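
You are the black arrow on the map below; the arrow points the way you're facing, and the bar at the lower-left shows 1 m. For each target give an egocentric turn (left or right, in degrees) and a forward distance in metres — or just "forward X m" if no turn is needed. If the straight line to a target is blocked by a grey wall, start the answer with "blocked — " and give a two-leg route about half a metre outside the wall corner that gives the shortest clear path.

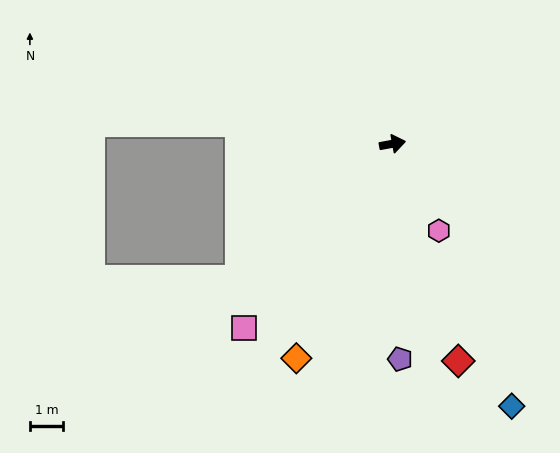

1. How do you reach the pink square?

turn right 139°, forward 7.0 m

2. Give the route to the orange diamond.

turn right 124°, forward 7.0 m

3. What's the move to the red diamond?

turn right 83°, forward 6.8 m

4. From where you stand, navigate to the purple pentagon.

turn right 98°, forward 6.4 m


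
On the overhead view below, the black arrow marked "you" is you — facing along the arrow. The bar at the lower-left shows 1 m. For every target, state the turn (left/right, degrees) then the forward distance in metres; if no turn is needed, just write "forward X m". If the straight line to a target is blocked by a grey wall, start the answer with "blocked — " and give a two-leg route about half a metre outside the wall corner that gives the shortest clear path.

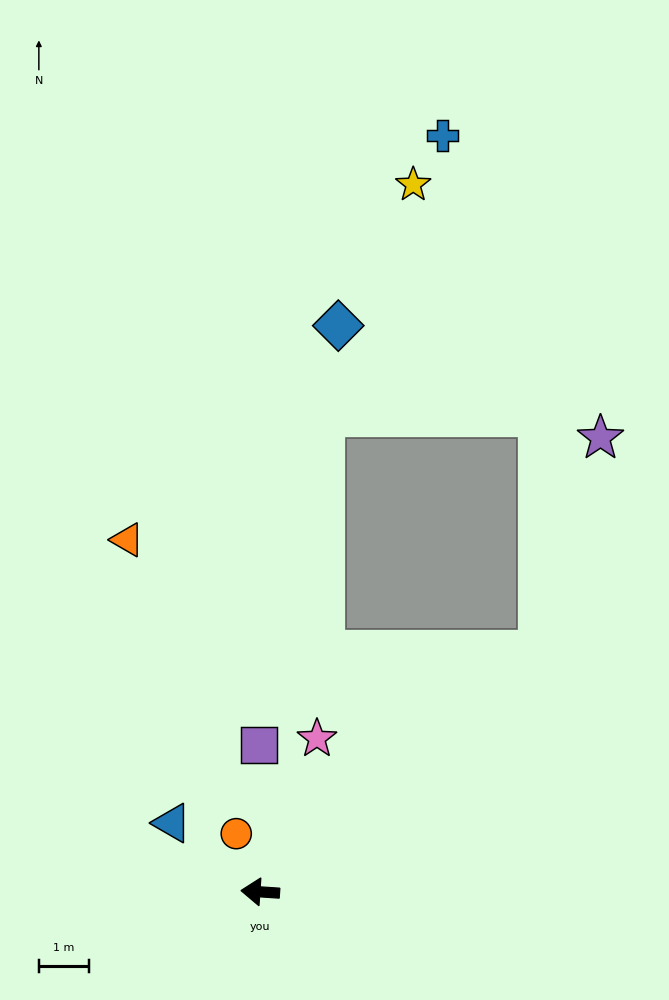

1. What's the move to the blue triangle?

turn right 34°, forward 2.2 m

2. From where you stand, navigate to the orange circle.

turn right 64°, forward 1.3 m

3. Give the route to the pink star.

turn right 106°, forward 3.3 m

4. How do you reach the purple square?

turn right 86°, forward 3.0 m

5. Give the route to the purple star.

blocked — turn right 135°, forward 7.4 m, then turn left 33°, forward 4.4 m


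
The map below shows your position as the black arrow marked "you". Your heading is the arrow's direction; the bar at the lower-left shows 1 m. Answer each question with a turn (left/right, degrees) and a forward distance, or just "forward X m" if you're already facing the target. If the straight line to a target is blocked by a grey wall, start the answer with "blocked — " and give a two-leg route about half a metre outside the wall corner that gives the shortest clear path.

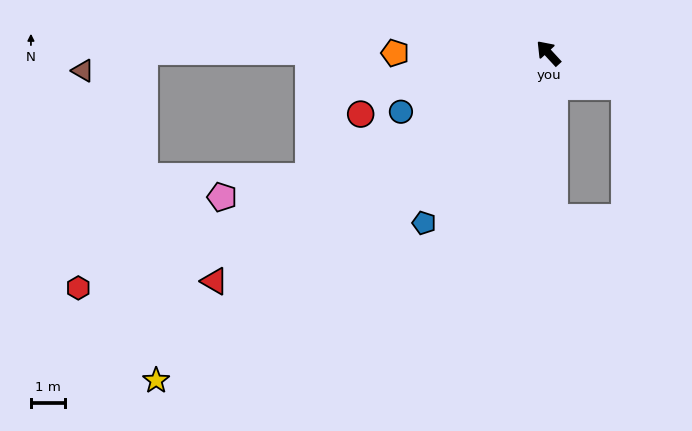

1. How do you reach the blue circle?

turn left 69°, forward 4.7 m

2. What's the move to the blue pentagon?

turn left 101°, forward 6.2 m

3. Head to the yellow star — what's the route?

turn left 87°, forward 15.1 m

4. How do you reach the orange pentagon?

turn left 47°, forward 4.5 m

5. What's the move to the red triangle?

turn left 82°, forward 12.0 m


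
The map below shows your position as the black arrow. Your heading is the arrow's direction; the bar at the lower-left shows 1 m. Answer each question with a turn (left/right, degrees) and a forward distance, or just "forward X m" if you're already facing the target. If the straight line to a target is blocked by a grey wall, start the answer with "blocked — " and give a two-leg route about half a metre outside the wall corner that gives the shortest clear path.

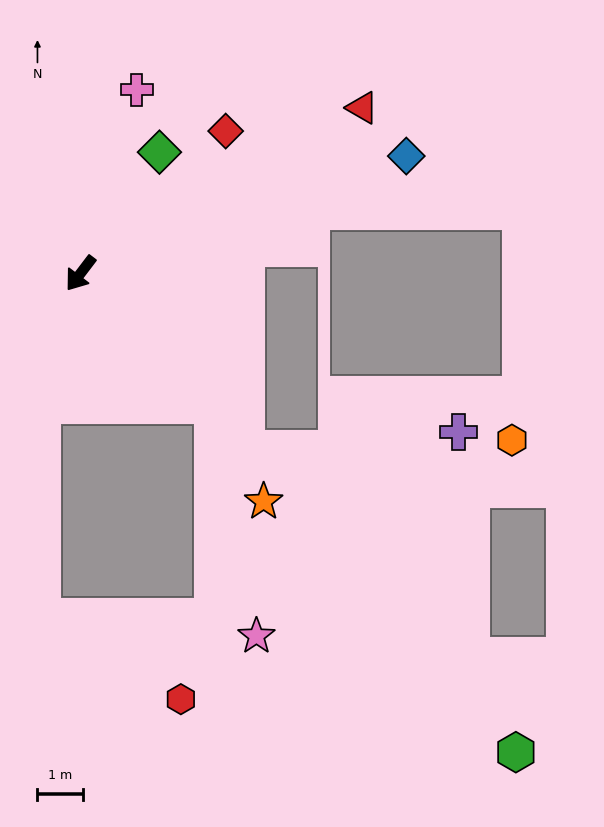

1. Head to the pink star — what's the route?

blocked — turn left 83°, forward 4.1 m, then turn right 35°, forward 5.2 m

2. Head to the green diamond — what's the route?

turn right 176°, forward 3.2 m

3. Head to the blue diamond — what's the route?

turn left 147°, forward 7.6 m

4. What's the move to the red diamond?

turn left 172°, forward 4.5 m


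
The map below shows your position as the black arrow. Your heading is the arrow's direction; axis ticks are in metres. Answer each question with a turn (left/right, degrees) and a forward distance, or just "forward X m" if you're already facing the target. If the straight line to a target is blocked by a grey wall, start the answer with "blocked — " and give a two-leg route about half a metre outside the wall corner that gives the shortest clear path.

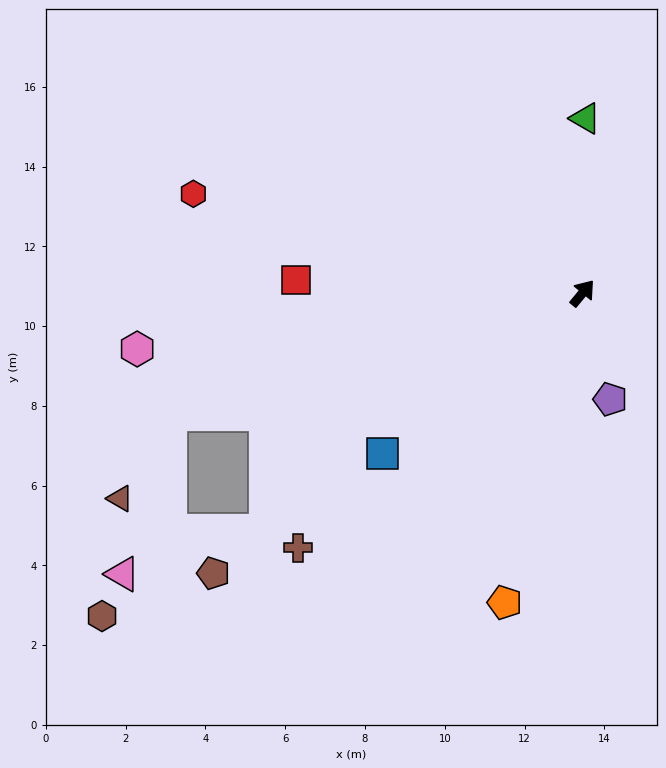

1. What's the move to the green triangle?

turn left 39°, forward 4.4 m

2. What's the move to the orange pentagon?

turn right 155°, forward 8.0 m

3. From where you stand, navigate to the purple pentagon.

turn right 126°, forward 2.8 m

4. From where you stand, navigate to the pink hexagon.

turn left 137°, forward 11.3 m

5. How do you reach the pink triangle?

blocked — turn left 146°, forward 10.8 m, then turn left 57°, forward 4.2 m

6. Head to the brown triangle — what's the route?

blocked — turn left 146°, forward 10.8 m, then turn left 43°, forward 2.5 m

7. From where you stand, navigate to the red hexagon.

turn left 115°, forward 10.1 m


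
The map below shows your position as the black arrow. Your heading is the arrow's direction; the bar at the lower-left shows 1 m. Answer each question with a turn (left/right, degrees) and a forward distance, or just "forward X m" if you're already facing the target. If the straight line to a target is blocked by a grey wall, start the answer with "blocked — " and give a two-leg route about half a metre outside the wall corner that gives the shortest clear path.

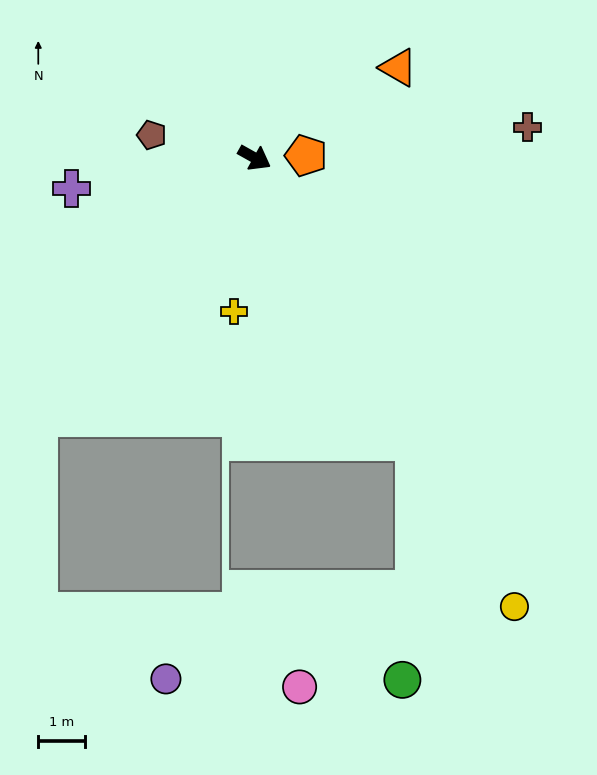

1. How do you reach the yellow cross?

turn right 68°, forward 3.3 m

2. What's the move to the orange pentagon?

turn left 32°, forward 1.1 m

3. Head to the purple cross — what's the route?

turn right 141°, forward 4.0 m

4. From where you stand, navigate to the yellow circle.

turn right 31°, forward 11.2 m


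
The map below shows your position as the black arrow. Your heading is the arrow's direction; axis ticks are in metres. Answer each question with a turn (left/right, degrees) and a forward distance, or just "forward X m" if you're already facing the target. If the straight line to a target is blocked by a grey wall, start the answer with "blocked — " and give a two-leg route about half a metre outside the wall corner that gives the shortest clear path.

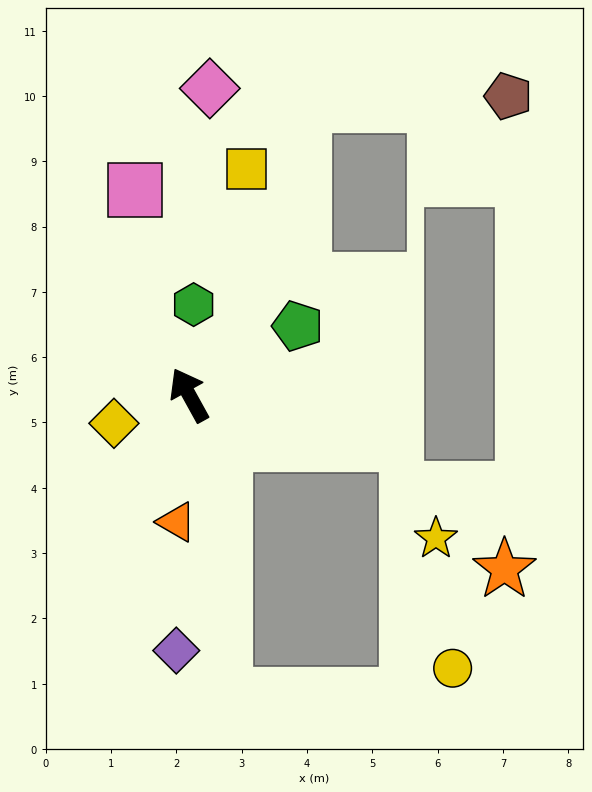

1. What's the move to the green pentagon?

turn right 86°, forward 2.0 m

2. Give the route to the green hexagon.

turn right 32°, forward 1.4 m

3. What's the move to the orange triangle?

turn left 145°, forward 2.0 m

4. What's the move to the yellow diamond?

turn left 82°, forward 1.2 m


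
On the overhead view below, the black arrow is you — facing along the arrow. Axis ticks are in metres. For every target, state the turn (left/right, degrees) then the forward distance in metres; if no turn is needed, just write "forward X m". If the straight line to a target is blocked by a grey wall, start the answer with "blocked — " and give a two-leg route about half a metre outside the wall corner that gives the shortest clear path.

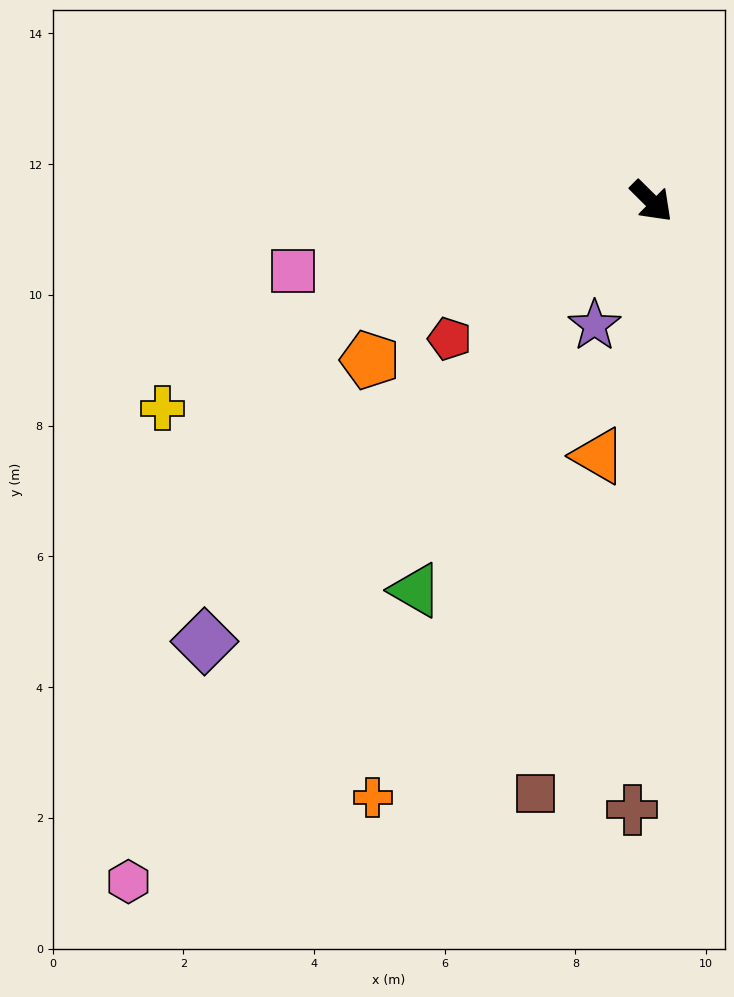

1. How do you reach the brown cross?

turn right 47°, forward 9.3 m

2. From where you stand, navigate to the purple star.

turn right 70°, forward 2.1 m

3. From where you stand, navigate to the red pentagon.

turn right 101°, forward 3.7 m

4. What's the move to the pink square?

turn right 124°, forward 5.6 m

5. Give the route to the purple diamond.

turn right 91°, forward 9.6 m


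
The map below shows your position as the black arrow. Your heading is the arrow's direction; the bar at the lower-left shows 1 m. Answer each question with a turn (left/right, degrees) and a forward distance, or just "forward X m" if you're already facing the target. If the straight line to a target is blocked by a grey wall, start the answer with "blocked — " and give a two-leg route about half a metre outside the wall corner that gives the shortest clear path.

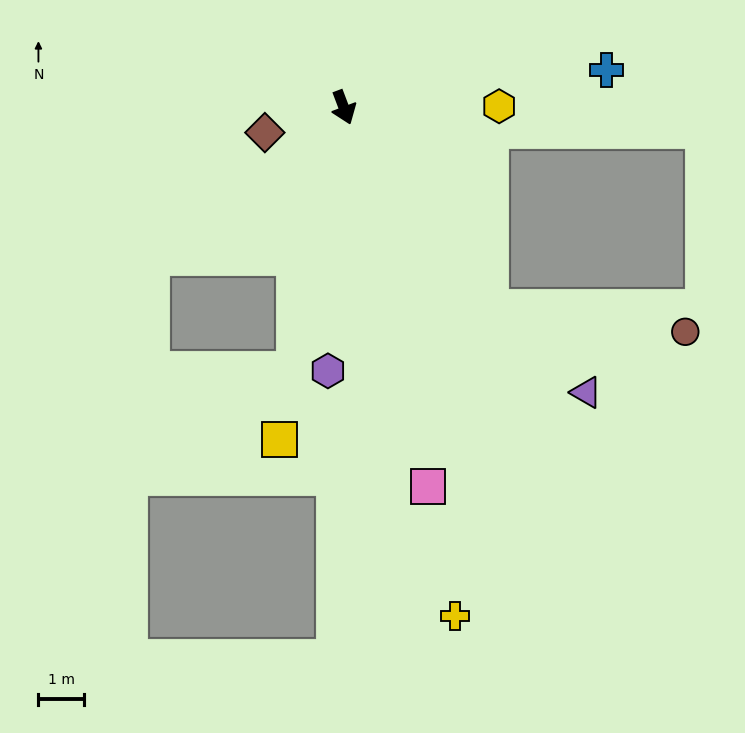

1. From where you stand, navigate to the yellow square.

turn right 32°, forward 7.4 m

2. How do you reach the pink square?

turn right 8°, forward 8.5 m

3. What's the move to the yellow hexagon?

turn left 70°, forward 3.4 m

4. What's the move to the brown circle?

blocked — turn left 15°, forward 5.5 m, then turn left 47°, forward 4.3 m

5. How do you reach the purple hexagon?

turn right 24°, forward 5.8 m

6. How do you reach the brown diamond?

turn right 93°, forward 1.8 m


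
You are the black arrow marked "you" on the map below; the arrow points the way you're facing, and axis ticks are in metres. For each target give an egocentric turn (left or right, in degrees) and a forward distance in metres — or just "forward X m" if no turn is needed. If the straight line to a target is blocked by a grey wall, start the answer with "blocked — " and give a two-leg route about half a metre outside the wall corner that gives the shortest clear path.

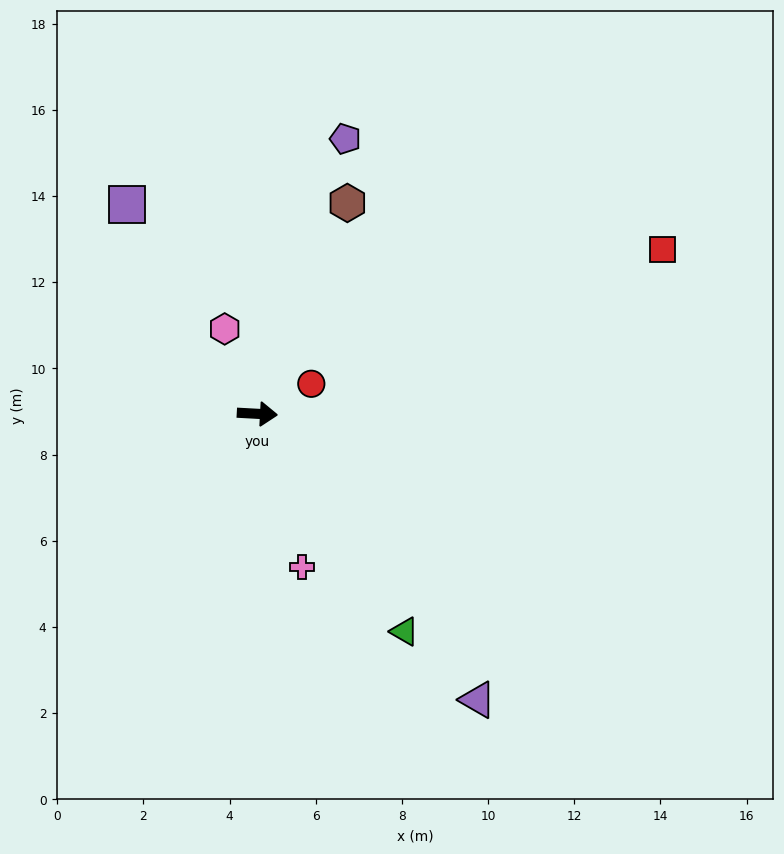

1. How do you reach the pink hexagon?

turn left 114°, forward 2.1 m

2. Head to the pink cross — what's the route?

turn right 71°, forward 3.7 m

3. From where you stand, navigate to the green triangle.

turn right 53°, forward 6.1 m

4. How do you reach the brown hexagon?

turn left 70°, forward 5.3 m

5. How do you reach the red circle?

turn left 32°, forward 1.4 m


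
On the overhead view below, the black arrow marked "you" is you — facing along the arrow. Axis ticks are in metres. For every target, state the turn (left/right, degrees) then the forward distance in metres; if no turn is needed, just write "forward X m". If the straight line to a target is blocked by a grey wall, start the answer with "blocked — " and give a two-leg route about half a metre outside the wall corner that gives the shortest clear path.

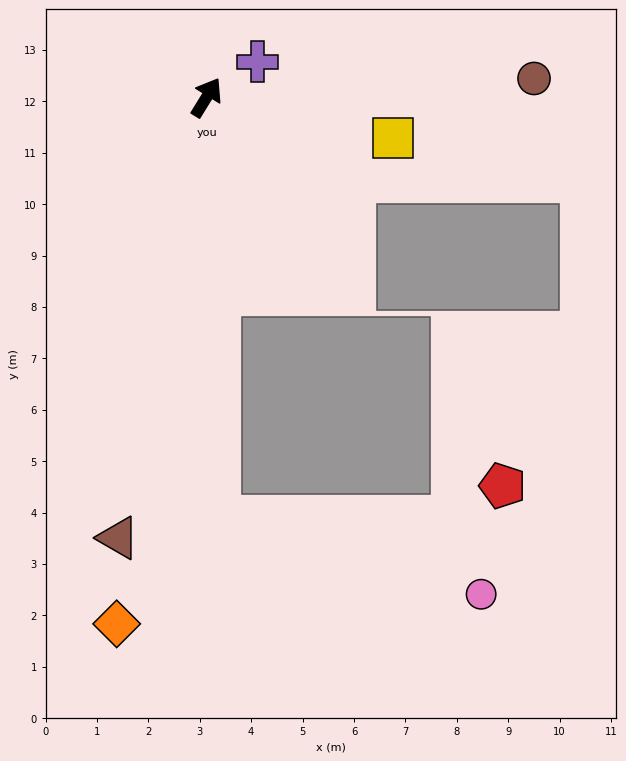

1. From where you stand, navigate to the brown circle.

turn right 55°, forward 6.4 m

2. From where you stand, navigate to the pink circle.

blocked — turn right 147°, forward 8.2 m, then turn left 72°, forward 5.3 m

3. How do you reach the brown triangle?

turn right 160°, forward 8.7 m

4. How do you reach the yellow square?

turn right 71°, forward 3.7 m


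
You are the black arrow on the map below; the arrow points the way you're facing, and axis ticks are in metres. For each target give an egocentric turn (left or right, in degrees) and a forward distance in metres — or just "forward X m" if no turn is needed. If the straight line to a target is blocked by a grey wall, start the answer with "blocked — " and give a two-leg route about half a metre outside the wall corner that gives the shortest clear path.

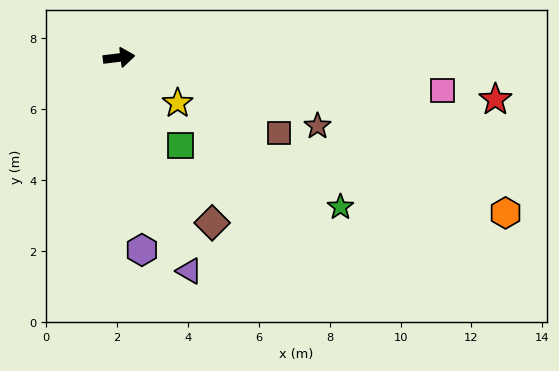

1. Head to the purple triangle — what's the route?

turn right 79°, forward 6.3 m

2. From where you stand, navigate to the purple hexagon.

turn right 90°, forward 5.5 m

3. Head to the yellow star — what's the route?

turn right 45°, forward 2.1 m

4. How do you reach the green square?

turn right 62°, forward 3.0 m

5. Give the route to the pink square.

turn right 13°, forward 9.2 m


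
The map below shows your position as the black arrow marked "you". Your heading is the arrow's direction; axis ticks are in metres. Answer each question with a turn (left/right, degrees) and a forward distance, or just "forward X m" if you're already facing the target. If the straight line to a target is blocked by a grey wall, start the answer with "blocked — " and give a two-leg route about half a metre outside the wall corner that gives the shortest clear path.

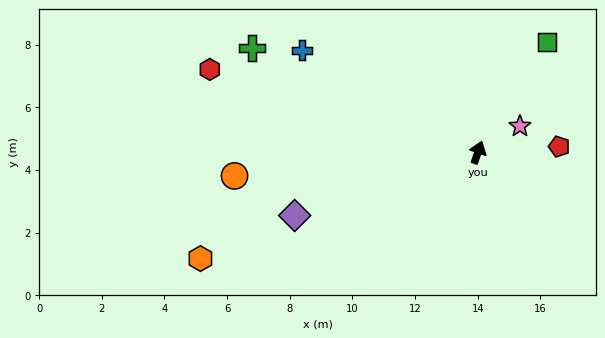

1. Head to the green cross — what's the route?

turn left 84°, forward 7.9 m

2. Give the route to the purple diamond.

turn left 128°, forward 6.2 m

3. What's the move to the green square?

turn right 13°, forward 4.2 m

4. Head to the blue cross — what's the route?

turn left 79°, forward 6.5 m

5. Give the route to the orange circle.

turn left 115°, forward 7.8 m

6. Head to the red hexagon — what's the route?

turn left 92°, forward 9.0 m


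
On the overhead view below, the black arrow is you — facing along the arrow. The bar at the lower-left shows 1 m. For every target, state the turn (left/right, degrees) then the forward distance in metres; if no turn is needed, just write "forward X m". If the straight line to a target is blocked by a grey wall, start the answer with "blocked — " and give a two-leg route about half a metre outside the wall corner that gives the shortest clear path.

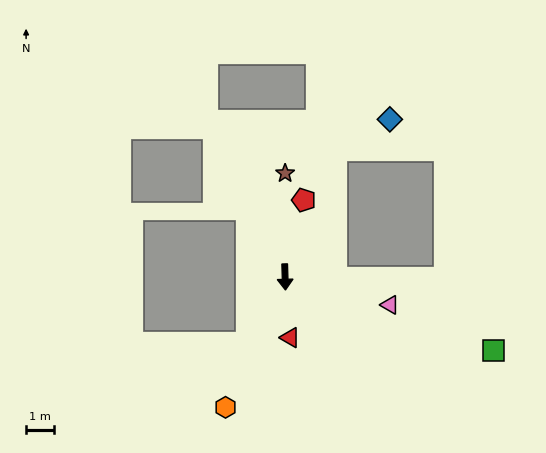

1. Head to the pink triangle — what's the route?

turn left 73°, forward 3.8 m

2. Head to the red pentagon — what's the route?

turn left 165°, forward 2.8 m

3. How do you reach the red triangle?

turn left 3°, forward 2.1 m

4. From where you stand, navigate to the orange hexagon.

turn right 26°, forward 5.1 m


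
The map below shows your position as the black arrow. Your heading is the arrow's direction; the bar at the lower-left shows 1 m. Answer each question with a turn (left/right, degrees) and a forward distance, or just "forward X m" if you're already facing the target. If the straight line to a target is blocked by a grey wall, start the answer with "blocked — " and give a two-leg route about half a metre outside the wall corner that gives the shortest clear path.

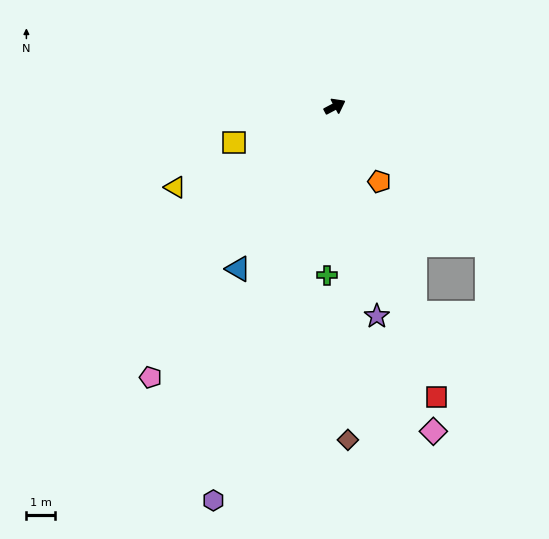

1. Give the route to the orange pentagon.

turn right 87°, forward 3.0 m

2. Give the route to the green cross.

turn right 121°, forward 5.9 m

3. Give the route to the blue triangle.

turn right 149°, forward 6.6 m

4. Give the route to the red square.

turn right 99°, forward 10.7 m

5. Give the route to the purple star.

turn right 107°, forward 7.4 m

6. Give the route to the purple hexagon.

turn right 135°, forward 14.3 m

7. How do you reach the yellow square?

turn left 172°, forward 3.7 m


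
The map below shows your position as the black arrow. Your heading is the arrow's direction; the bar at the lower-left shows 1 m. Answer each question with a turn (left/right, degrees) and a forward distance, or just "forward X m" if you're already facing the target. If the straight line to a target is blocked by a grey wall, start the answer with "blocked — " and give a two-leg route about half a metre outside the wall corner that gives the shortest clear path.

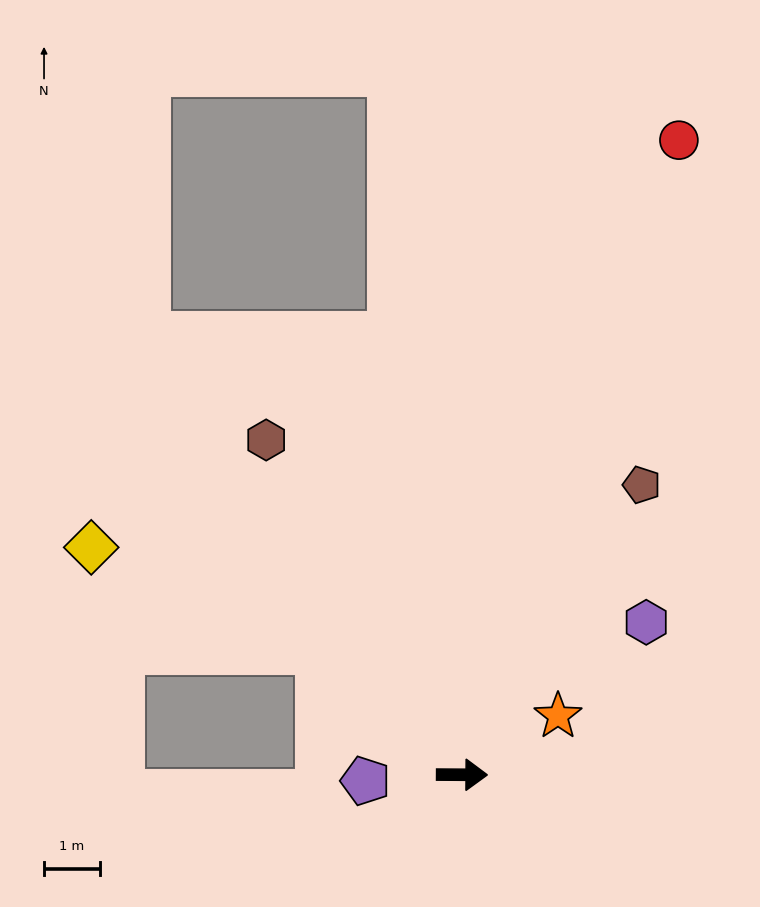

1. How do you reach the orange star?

turn left 32°, forward 2.0 m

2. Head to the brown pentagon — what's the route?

turn left 59°, forward 6.1 m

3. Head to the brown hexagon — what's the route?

turn left 121°, forward 6.9 m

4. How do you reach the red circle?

turn left 71°, forward 12.0 m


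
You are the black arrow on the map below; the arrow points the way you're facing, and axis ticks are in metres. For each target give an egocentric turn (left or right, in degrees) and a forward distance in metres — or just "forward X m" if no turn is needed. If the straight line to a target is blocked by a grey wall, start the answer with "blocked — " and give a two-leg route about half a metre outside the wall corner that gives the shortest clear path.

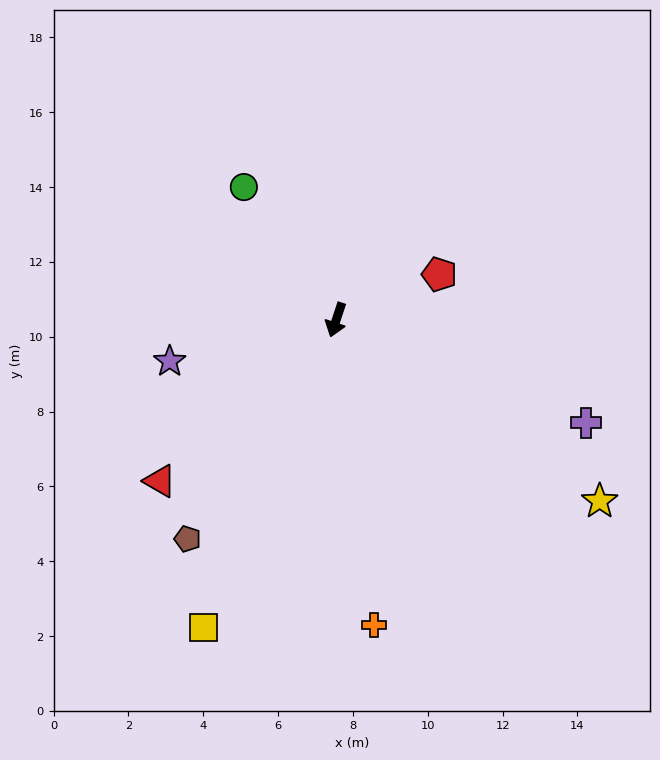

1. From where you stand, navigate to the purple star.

turn right 58°, forward 4.6 m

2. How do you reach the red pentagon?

turn left 132°, forward 3.0 m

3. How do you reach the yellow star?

turn left 74°, forward 8.5 m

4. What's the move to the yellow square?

turn right 5°, forward 8.9 m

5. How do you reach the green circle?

turn right 127°, forward 4.3 m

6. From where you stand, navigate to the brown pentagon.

turn right 16°, forward 7.1 m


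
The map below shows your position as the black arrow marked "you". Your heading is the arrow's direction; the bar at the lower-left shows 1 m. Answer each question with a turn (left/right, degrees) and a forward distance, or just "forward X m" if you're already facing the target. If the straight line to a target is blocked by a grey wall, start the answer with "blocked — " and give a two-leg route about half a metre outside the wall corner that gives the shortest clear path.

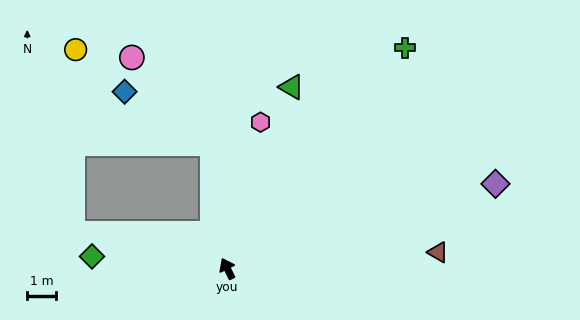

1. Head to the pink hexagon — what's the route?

turn right 39°, forward 5.2 m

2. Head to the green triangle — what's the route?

turn right 46°, forward 6.6 m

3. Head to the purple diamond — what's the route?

turn right 99°, forward 9.7 m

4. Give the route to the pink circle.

blocked — turn right 20°, forward 4.3 m, then turn left 36°, forward 4.1 m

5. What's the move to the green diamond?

turn left 58°, forward 4.7 m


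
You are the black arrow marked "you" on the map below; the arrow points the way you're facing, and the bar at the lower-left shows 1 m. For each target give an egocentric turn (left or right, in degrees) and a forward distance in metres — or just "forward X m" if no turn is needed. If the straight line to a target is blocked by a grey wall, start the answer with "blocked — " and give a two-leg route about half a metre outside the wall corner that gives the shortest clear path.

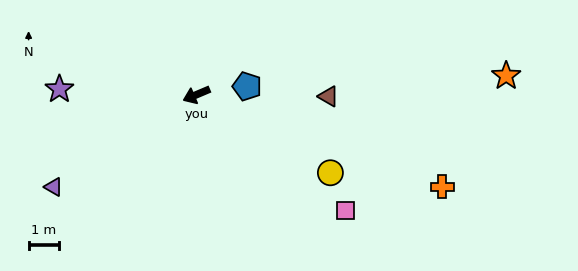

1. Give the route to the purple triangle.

turn left 10°, forward 5.6 m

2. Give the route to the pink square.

turn left 119°, forward 6.2 m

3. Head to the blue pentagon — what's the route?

turn left 166°, forward 1.7 m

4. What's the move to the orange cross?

turn left 137°, forward 8.7 m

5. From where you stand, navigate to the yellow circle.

turn left 127°, forward 5.1 m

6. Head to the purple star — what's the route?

turn right 25°, forward 4.5 m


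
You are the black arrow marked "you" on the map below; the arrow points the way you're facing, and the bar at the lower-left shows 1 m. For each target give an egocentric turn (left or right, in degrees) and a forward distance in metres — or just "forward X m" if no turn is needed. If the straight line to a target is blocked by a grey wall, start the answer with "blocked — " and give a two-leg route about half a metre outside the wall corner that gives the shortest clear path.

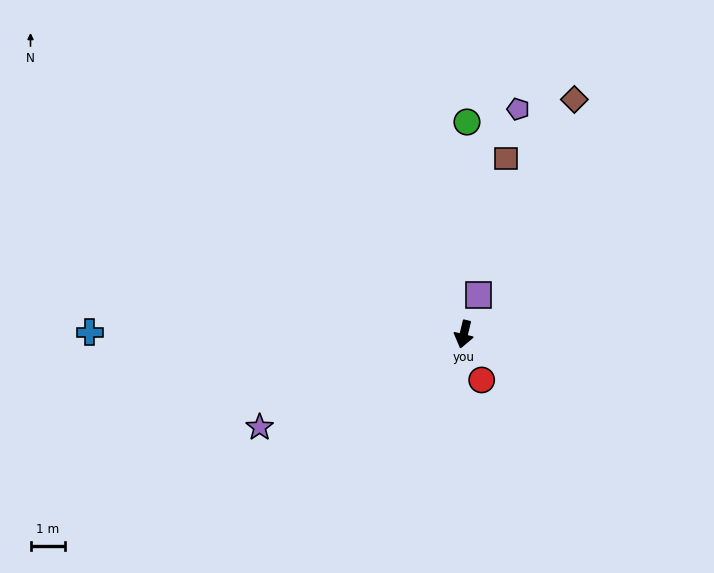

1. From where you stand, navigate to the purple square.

turn left 173°, forward 1.2 m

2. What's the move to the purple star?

turn right 52°, forward 6.4 m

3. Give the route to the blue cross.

turn right 77°, forward 10.7 m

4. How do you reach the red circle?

turn left 35°, forward 1.4 m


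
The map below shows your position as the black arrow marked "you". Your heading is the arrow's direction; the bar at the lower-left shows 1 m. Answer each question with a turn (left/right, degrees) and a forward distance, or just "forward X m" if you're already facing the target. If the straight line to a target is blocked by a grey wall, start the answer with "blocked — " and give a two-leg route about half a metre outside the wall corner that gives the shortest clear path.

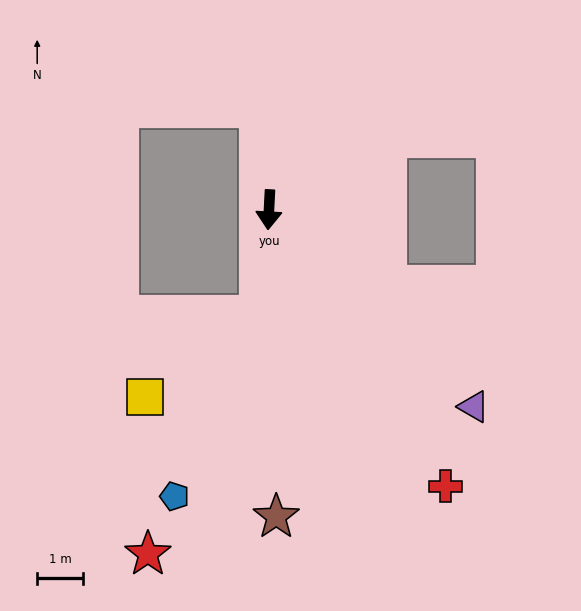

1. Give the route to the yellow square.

blocked — turn right 2°, forward 2.3 m, then turn right 49°, forward 3.0 m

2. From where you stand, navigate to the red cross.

turn left 36°, forward 7.1 m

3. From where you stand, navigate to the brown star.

turn left 4°, forward 6.6 m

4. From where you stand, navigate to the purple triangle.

turn left 49°, forward 6.1 m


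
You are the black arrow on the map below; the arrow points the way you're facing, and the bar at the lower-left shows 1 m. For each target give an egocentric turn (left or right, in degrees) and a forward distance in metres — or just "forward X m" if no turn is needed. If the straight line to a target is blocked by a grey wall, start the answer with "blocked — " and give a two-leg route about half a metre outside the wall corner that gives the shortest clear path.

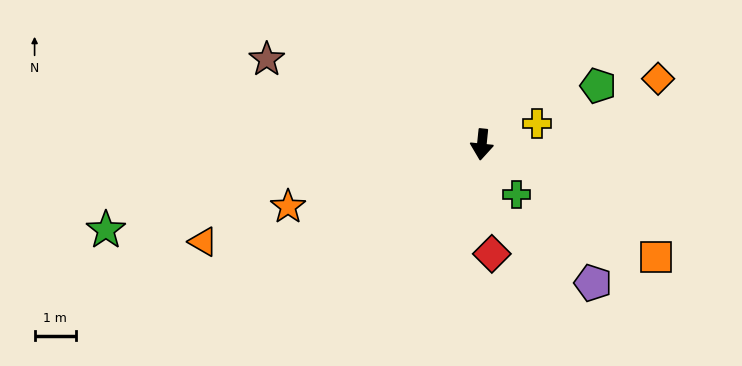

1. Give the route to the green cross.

turn left 41°, forward 1.5 m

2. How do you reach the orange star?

turn right 66°, forward 5.0 m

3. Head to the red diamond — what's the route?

turn left 11°, forward 2.7 m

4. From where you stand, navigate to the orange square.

turn left 63°, forward 5.0 m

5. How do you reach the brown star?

turn right 106°, forward 5.6 m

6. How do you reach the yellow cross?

turn left 117°, forward 1.4 m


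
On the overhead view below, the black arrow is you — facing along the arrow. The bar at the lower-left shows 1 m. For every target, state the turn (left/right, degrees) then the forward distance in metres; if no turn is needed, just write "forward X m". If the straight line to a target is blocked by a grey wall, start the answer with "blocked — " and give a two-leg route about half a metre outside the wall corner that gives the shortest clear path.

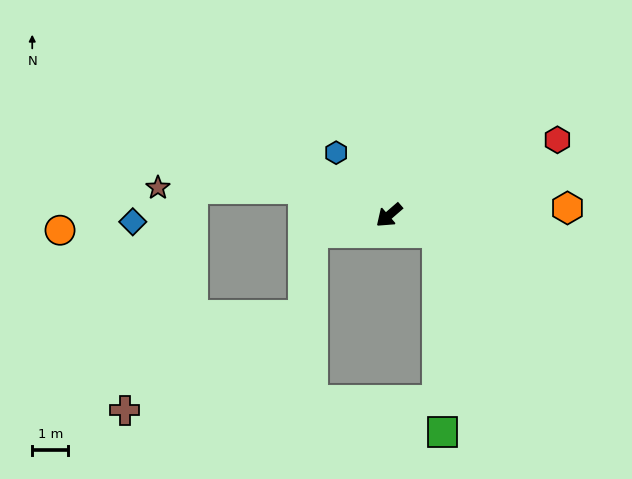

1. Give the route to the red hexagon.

turn left 163°, forward 5.1 m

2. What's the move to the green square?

blocked — turn left 120°, forward 1.4 m, then turn right 69°, forward 5.5 m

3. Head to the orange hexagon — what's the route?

turn left 141°, forward 4.9 m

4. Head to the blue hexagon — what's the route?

turn right 91°, forward 2.3 m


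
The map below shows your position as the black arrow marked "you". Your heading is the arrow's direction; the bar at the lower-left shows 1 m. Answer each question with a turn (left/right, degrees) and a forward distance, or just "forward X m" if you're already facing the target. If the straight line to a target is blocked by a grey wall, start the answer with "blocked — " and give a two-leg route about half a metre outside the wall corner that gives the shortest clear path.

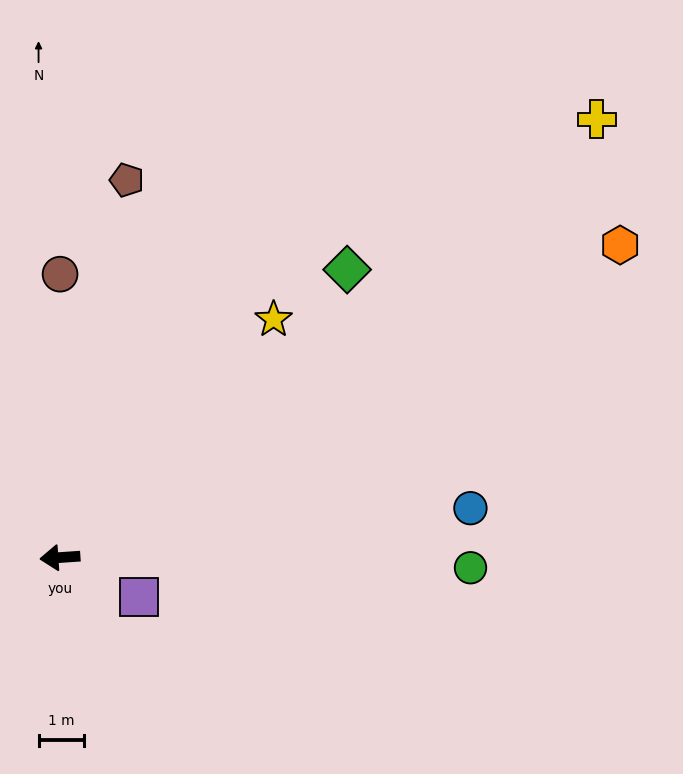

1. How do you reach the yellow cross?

turn right 145°, forward 15.1 m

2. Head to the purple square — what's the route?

turn left 150°, forward 1.9 m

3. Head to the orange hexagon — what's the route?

turn right 155°, forward 14.0 m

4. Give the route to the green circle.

turn left 175°, forward 8.9 m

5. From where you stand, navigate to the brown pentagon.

turn right 104°, forward 8.3 m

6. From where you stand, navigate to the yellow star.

turn right 136°, forward 7.0 m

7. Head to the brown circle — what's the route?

turn right 94°, forward 6.2 m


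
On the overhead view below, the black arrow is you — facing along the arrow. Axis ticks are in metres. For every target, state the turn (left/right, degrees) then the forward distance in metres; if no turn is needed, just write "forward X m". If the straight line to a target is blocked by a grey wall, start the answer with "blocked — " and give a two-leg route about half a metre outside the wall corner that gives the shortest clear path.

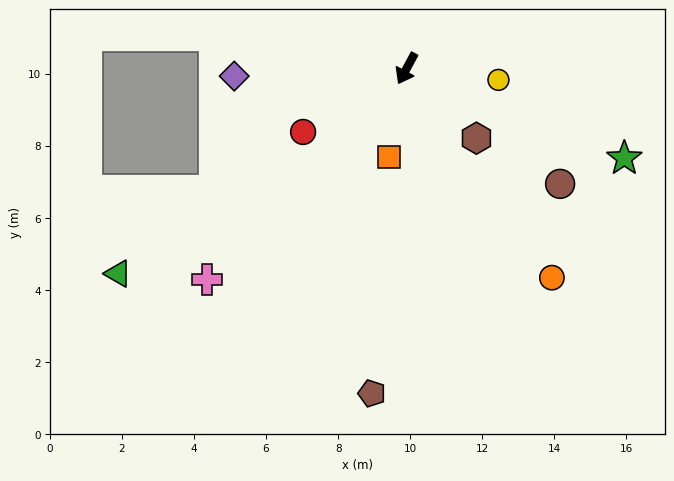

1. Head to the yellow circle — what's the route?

turn left 111°, forward 2.6 m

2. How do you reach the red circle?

turn right 30°, forward 3.4 m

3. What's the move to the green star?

turn left 96°, forward 6.5 m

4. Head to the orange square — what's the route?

turn left 17°, forward 2.5 m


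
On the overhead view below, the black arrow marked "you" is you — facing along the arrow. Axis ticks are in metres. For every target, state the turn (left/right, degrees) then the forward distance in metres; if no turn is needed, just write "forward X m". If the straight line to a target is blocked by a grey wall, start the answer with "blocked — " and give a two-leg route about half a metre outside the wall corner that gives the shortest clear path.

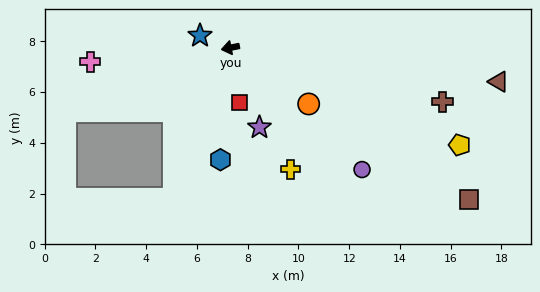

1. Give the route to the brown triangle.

turn left 162°, forward 10.7 m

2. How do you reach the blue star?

turn right 33°, forward 1.3 m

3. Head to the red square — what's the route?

turn left 89°, forward 2.2 m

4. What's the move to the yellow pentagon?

turn left 146°, forward 9.8 m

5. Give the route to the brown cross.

turn left 154°, forward 8.6 m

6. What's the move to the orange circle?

turn left 133°, forward 3.8 m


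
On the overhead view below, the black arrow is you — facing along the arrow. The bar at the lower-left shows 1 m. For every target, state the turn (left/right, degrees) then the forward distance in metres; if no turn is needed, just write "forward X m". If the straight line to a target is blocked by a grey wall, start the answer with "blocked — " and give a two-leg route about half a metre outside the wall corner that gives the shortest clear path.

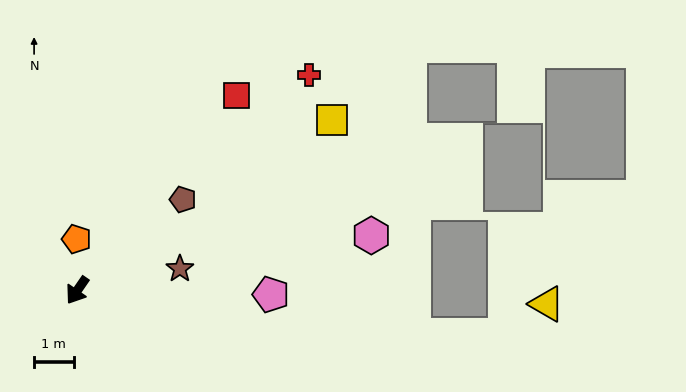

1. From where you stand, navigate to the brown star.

turn left 136°, forward 2.6 m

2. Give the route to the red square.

turn left 175°, forward 6.3 m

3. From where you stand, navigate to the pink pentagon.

turn left 123°, forward 4.9 m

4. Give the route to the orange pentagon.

turn right 145°, forward 1.3 m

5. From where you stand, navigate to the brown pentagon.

turn left 165°, forward 3.5 m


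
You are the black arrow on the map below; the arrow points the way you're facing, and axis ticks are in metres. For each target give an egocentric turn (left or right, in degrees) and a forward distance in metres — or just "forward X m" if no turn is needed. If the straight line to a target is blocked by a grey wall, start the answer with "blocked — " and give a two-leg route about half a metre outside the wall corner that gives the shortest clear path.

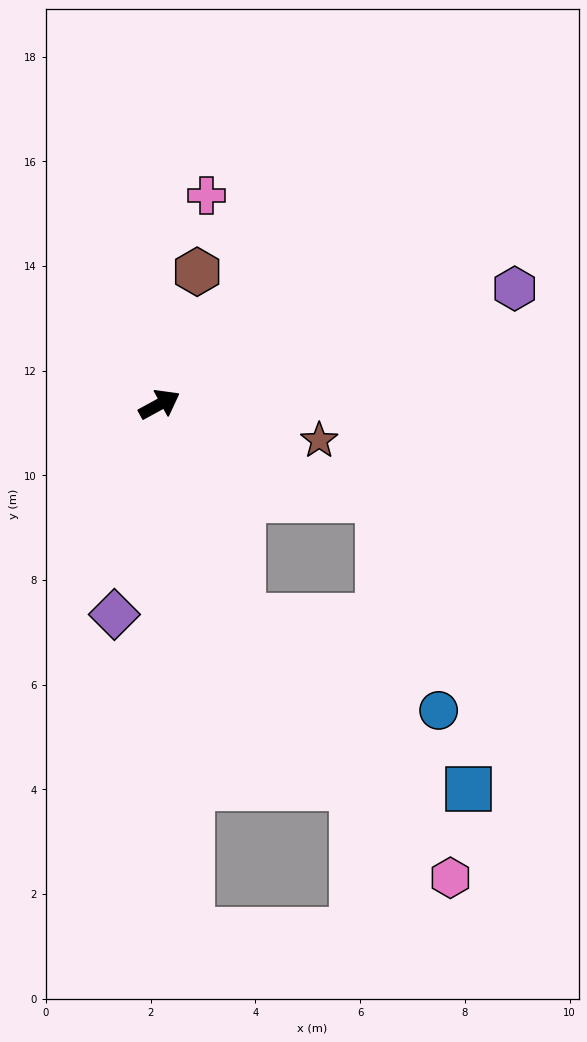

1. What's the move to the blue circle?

blocked — turn right 97°, forward 4.4 m, then turn left 42°, forward 4.1 m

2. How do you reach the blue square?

blocked — turn right 97°, forward 4.4 m, then turn left 31°, forward 5.4 m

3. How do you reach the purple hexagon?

turn right 11°, forward 7.1 m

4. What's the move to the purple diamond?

turn right 131°, forward 4.1 m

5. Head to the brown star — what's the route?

turn right 41°, forward 3.1 m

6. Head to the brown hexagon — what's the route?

turn left 46°, forward 2.6 m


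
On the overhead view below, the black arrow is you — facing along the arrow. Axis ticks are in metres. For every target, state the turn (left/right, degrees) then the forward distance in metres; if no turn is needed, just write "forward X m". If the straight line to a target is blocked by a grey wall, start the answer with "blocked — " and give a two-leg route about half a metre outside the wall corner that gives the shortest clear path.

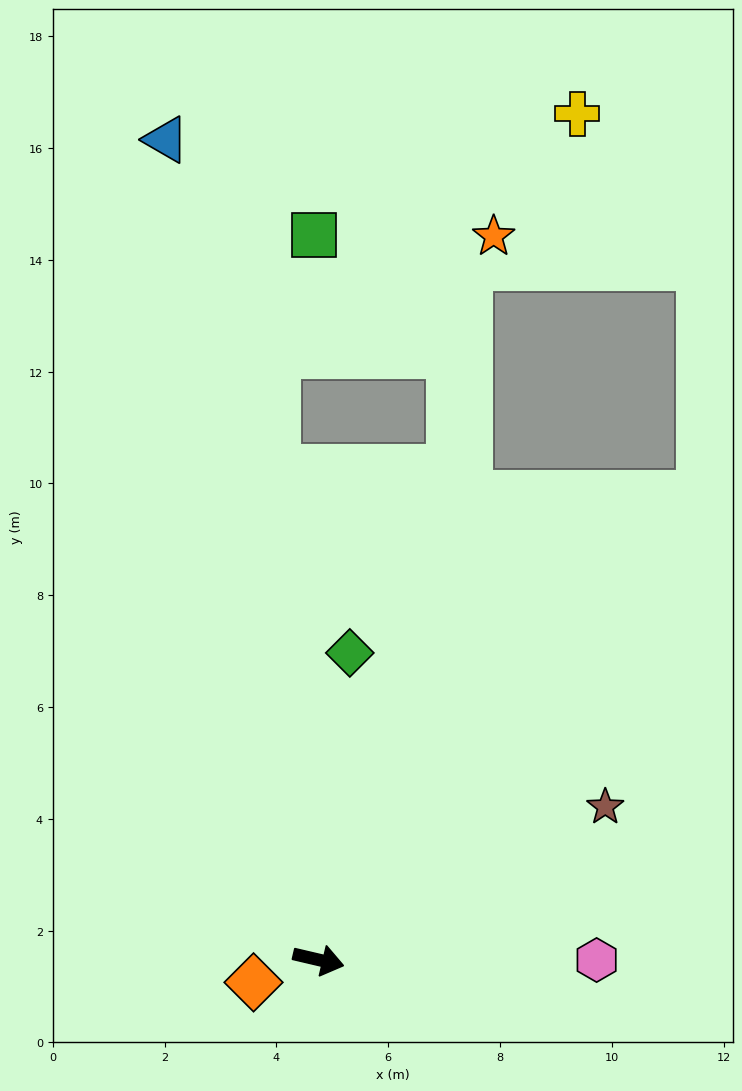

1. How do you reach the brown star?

turn left 41°, forward 5.8 m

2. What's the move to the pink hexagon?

turn left 13°, forward 5.0 m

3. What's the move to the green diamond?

turn left 97°, forward 5.5 m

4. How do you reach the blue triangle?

turn left 114°, forward 14.9 m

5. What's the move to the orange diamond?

turn right 148°, forward 1.2 m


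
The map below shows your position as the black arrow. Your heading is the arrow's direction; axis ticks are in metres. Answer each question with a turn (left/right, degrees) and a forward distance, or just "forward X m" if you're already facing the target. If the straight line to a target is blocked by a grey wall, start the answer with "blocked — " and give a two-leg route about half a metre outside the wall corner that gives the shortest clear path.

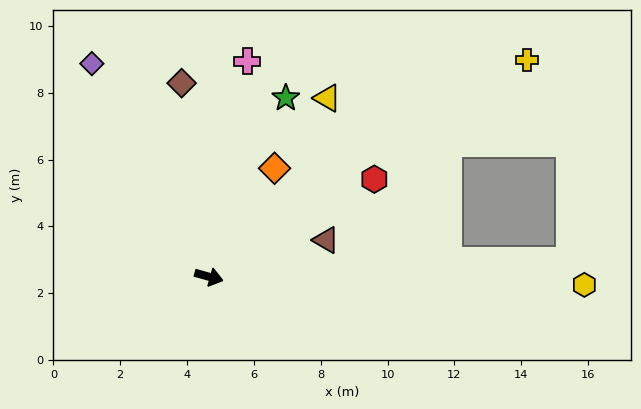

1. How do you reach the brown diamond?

turn left 114°, forward 5.9 m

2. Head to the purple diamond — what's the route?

turn left 134°, forward 7.3 m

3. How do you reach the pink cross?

turn left 95°, forward 6.6 m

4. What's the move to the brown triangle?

turn left 33°, forward 3.7 m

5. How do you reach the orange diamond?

turn left 74°, forward 3.8 m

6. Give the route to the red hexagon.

turn left 46°, forward 5.7 m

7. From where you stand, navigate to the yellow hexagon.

turn left 14°, forward 11.2 m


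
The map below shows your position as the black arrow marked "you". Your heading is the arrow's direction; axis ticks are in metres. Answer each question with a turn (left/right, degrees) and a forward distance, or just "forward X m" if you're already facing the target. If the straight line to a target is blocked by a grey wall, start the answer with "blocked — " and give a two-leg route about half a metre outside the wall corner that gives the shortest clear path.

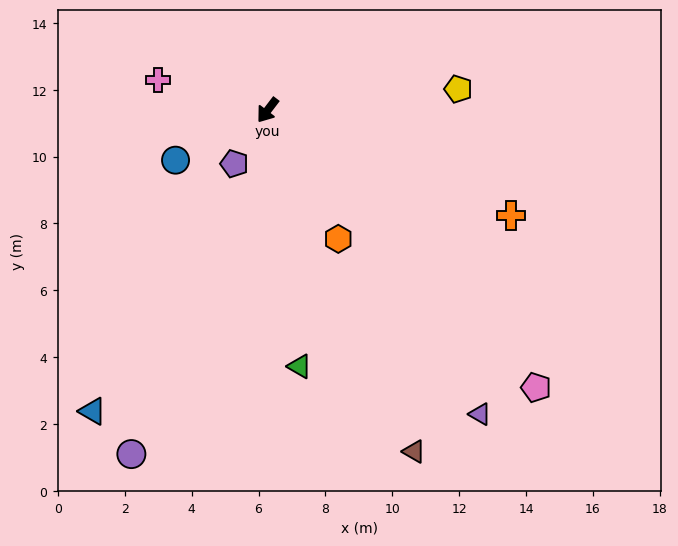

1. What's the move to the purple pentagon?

turn left 5°, forward 1.9 m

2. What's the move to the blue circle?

turn right 24°, forward 3.1 m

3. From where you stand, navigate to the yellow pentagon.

turn left 134°, forward 5.7 m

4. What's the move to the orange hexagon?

turn left 66°, forward 4.4 m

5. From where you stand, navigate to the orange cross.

turn left 104°, forward 7.9 m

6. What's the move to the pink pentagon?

turn left 81°, forward 11.5 m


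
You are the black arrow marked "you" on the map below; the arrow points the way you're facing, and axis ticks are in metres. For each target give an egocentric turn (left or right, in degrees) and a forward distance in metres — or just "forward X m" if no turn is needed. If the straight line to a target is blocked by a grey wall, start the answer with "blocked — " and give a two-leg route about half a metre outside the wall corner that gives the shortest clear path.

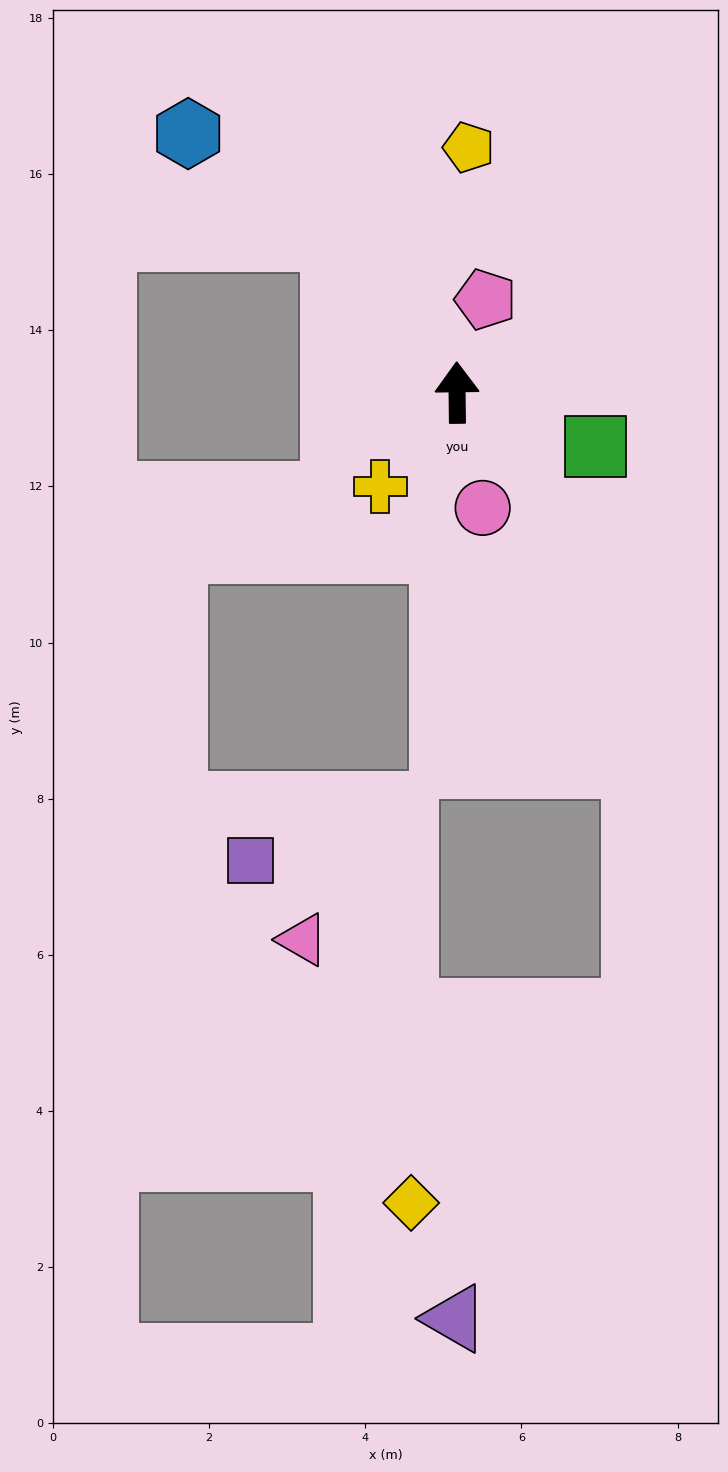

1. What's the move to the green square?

turn right 112°, forward 1.9 m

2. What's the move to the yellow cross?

turn left 140°, forward 1.6 m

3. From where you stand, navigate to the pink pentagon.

turn right 18°, forward 1.2 m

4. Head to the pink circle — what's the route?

turn right 168°, forward 1.5 m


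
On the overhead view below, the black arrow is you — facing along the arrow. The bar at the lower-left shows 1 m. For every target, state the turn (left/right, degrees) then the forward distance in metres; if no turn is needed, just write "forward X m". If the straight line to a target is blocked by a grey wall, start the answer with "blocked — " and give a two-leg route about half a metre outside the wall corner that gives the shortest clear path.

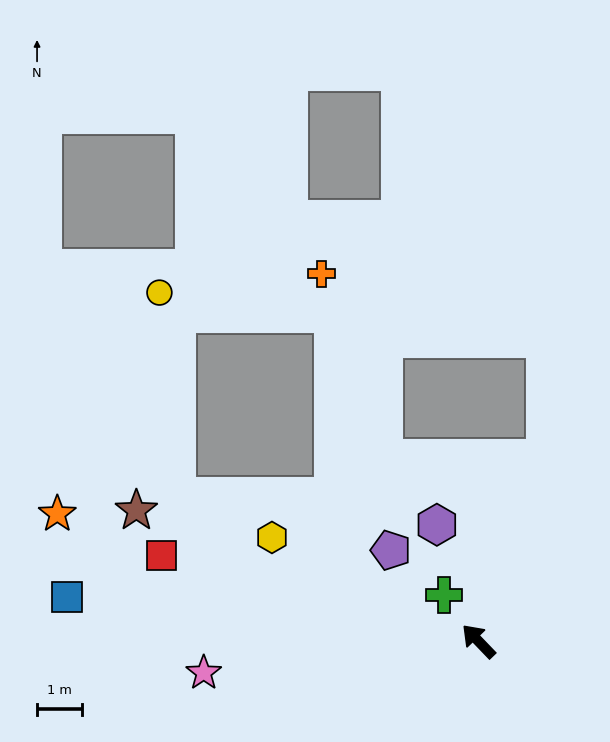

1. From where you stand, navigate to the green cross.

turn right 7°, forward 1.3 m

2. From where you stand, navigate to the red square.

turn left 31°, forward 7.4 m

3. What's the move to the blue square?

turn left 40°, forward 9.3 m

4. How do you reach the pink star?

turn left 53°, forward 6.2 m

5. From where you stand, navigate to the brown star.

turn left 25°, forward 8.2 m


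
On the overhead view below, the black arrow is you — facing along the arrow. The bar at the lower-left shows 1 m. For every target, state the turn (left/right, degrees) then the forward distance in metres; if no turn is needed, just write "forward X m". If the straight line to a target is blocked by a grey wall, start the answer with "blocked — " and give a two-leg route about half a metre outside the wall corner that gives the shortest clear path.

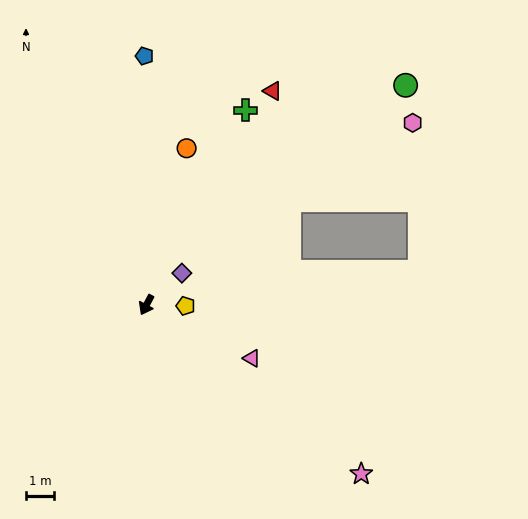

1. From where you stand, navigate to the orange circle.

turn right 166°, forward 5.8 m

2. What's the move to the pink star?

turn left 80°, forward 9.8 m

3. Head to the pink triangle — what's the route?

turn left 91°, forward 4.2 m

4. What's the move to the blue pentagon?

turn right 152°, forward 8.9 m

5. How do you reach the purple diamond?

turn left 160°, forward 1.7 m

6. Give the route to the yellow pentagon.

turn left 117°, forward 1.4 m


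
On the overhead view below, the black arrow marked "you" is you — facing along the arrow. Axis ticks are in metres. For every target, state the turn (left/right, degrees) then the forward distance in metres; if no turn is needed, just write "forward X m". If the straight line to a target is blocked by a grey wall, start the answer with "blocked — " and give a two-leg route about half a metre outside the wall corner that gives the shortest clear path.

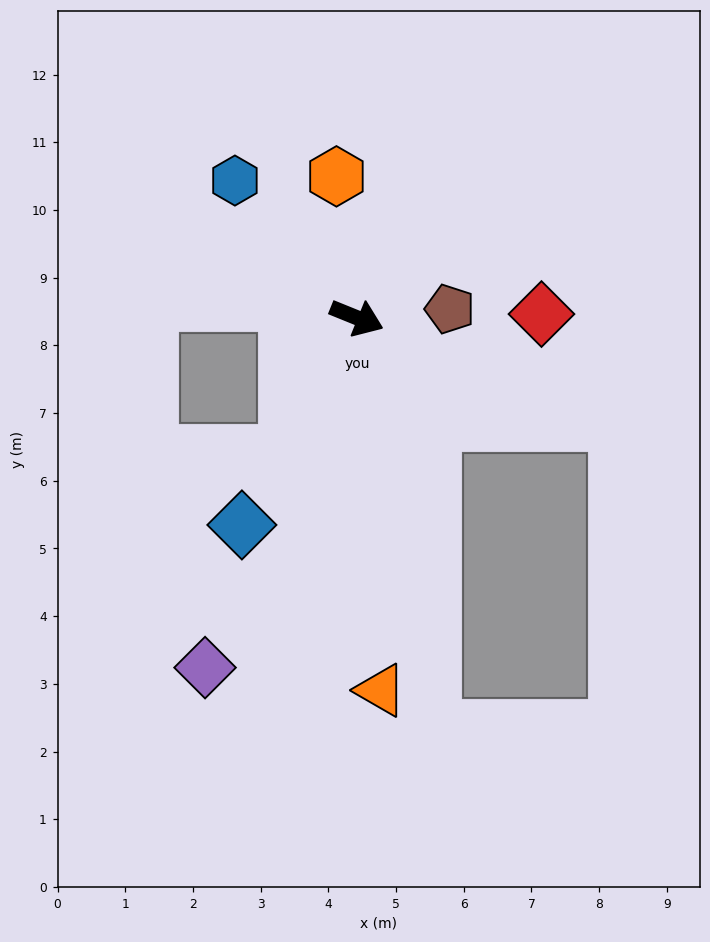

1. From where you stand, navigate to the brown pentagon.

turn left 27°, forward 1.4 m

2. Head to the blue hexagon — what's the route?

turn left 154°, forward 2.7 m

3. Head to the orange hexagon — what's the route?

turn left 120°, forward 2.1 m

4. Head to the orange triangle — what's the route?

turn right 64°, forward 5.5 m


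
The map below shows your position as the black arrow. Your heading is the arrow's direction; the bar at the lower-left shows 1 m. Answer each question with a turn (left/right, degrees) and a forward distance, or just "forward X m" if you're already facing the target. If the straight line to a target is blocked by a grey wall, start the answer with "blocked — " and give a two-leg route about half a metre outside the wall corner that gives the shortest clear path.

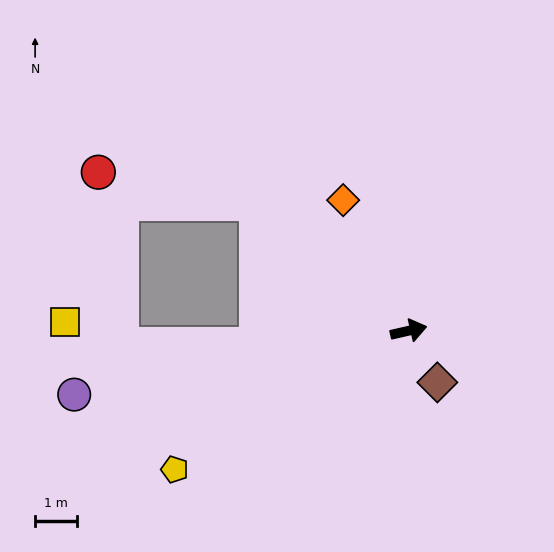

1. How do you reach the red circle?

blocked — turn left 127°, forward 4.7 m, then turn left 29°, forward 3.8 m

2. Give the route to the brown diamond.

turn right 74°, forward 1.4 m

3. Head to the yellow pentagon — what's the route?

turn right 162°, forward 6.5 m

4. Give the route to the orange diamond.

turn left 104°, forward 3.5 m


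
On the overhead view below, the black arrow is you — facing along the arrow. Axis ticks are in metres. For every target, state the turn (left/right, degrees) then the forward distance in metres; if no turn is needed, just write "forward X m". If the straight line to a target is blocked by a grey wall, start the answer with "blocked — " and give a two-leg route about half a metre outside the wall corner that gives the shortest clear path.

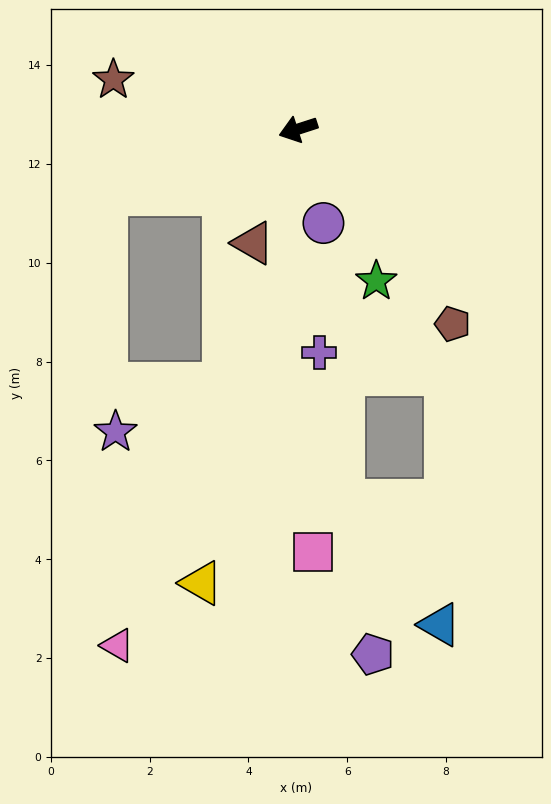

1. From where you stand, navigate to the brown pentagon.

turn left 110°, forward 5.0 m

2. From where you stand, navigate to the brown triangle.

turn left 50°, forward 2.5 m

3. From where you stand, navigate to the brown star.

turn right 33°, forward 3.9 m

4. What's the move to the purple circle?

turn left 87°, forward 2.0 m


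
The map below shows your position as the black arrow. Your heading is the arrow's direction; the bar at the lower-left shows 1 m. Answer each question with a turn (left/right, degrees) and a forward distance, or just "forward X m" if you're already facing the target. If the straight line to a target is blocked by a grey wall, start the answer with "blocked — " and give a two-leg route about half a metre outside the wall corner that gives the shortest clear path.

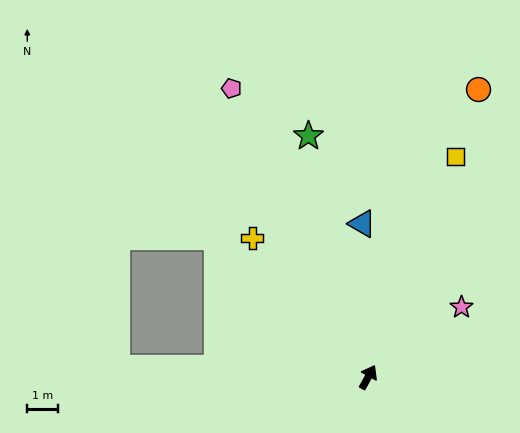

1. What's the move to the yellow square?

turn left 7°, forward 7.7 m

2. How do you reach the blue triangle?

turn left 31°, forward 5.0 m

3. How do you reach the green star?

turn left 43°, forward 8.1 m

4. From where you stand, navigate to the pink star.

turn right 24°, forward 3.8 m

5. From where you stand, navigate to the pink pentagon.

turn left 54°, forward 10.4 m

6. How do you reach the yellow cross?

turn left 69°, forward 5.9 m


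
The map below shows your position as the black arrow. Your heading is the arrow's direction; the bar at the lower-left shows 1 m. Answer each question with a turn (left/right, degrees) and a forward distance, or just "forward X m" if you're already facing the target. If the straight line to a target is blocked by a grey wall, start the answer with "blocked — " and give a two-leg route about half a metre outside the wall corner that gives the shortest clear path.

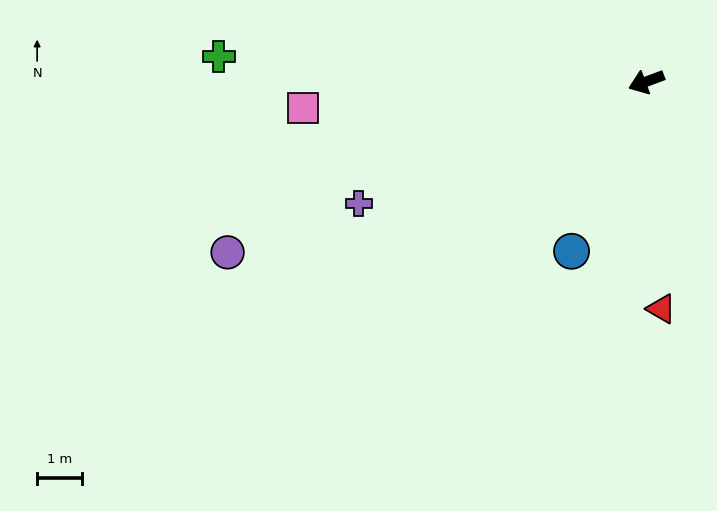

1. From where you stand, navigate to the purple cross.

turn left 2°, forward 7.0 m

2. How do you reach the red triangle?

turn left 73°, forward 5.1 m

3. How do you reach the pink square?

turn right 16°, forward 7.7 m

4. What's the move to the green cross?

turn right 24°, forward 9.6 m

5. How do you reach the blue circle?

turn left 46°, forward 4.2 m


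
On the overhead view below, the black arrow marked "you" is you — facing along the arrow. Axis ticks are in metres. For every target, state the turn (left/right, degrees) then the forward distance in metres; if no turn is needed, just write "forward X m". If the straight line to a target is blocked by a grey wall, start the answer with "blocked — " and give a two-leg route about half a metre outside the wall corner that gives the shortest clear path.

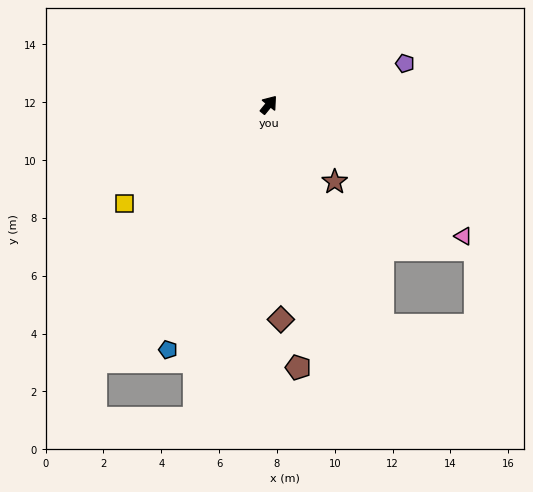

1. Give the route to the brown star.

turn right 100°, forward 3.5 m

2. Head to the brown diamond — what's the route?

turn right 138°, forward 7.4 m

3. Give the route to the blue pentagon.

turn right 163°, forward 9.2 m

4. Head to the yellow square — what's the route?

turn left 163°, forward 6.0 m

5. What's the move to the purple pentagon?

turn right 34°, forward 4.9 m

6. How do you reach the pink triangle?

turn right 85°, forward 8.1 m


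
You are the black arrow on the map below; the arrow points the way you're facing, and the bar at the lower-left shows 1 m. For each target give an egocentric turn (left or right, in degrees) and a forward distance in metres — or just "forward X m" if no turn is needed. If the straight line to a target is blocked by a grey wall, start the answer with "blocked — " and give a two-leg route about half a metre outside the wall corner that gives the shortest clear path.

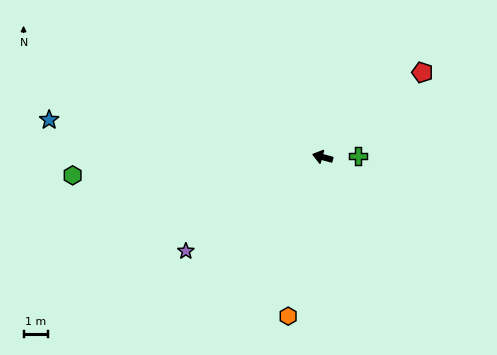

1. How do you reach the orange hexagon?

turn left 93°, forward 6.6 m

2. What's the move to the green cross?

turn right 163°, forward 1.4 m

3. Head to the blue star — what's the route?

turn left 8°, forward 11.2 m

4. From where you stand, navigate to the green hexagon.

turn left 20°, forward 10.2 m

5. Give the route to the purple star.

turn left 50°, forward 6.8 m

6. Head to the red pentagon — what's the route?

turn right 124°, forward 5.3 m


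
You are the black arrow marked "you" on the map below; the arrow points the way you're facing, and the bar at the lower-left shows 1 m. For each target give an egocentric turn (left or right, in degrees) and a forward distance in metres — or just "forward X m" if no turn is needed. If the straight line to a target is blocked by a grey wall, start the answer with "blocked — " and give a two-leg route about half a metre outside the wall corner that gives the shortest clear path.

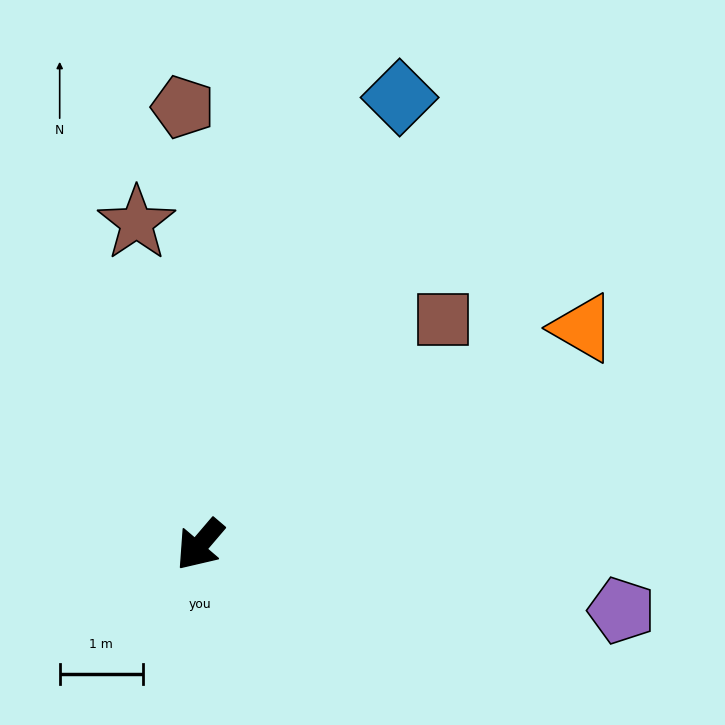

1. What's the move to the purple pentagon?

turn left 122°, forward 5.1 m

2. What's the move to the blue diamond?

turn right 164°, forward 5.9 m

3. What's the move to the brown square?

turn left 173°, forward 4.0 m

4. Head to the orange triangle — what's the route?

turn left 160°, forward 5.3 m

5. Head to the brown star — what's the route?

turn right 128°, forward 4.0 m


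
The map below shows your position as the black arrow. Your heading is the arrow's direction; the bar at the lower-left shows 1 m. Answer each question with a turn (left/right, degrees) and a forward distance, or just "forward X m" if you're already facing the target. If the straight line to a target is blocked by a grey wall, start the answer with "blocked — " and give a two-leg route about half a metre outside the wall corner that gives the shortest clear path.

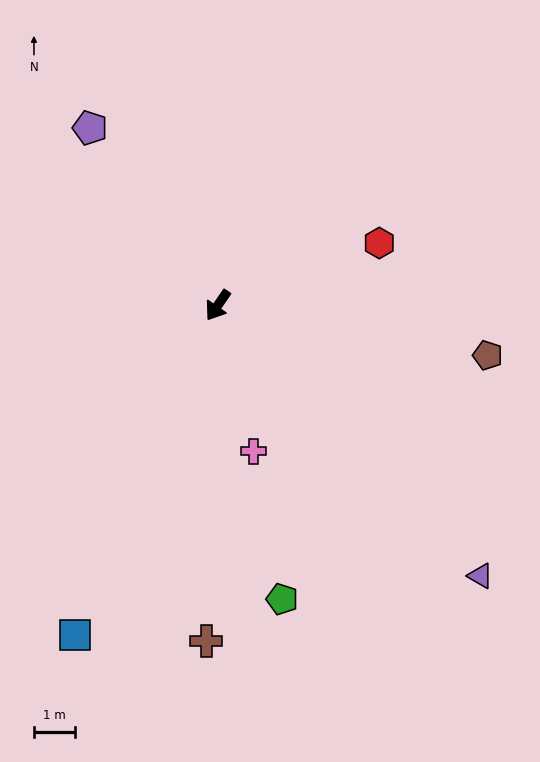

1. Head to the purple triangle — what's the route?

turn left 79°, forward 9.2 m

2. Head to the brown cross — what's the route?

turn left 33°, forward 8.2 m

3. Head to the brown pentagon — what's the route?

turn left 114°, forward 6.7 m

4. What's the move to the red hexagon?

turn left 146°, forward 4.2 m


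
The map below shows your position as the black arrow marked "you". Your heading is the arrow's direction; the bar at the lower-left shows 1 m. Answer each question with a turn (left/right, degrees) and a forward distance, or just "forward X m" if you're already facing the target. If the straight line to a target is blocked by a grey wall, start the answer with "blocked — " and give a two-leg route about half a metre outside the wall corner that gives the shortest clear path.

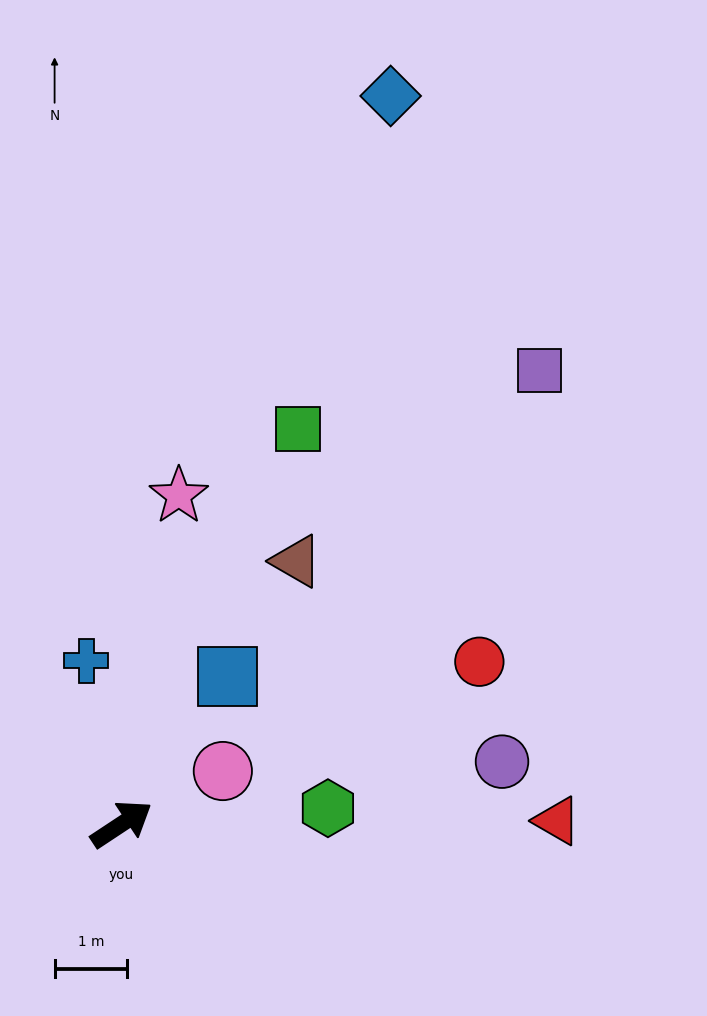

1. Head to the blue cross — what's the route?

turn left 69°, forward 2.3 m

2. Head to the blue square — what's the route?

turn left 21°, forward 2.5 m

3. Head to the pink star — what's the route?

turn left 47°, forward 4.6 m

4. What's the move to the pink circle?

turn right 6°, forward 1.6 m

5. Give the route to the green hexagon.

turn right 29°, forward 2.8 m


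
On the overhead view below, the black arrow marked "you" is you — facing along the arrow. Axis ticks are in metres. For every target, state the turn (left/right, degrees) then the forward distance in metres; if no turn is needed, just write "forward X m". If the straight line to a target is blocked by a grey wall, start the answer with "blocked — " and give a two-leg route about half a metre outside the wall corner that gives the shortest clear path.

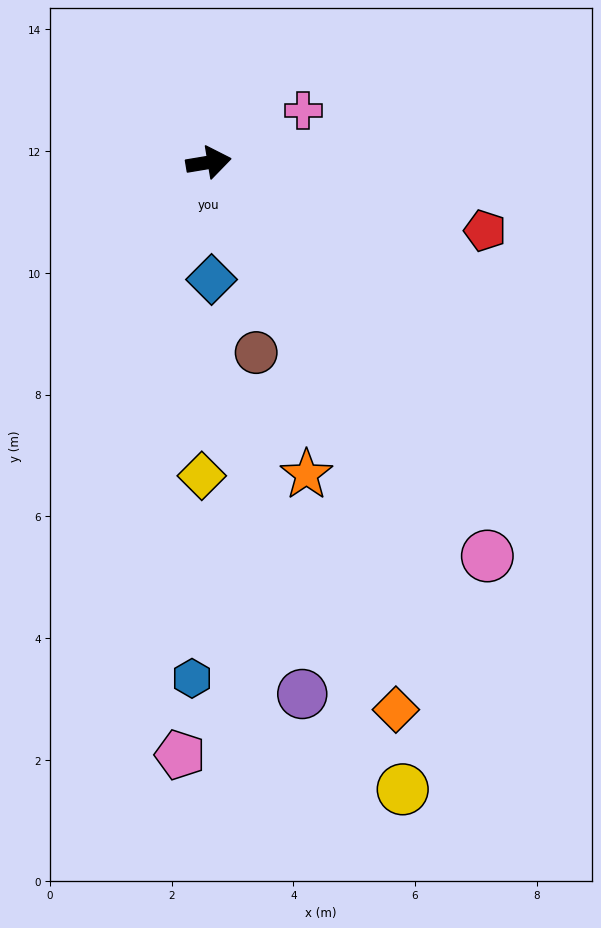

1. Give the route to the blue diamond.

turn right 98°, forward 1.9 m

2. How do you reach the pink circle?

turn right 64°, forward 7.9 m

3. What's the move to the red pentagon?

turn right 23°, forward 4.7 m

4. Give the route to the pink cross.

turn left 19°, forward 1.8 m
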